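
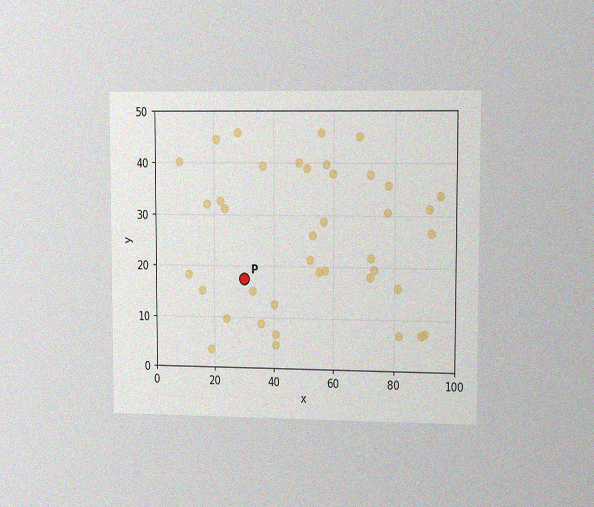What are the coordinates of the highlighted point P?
(30, 17.5)

The chart is viewed slightly from the right, with some photo noise. Following the gridlines from P to each axis, P sits at (30, 17.5).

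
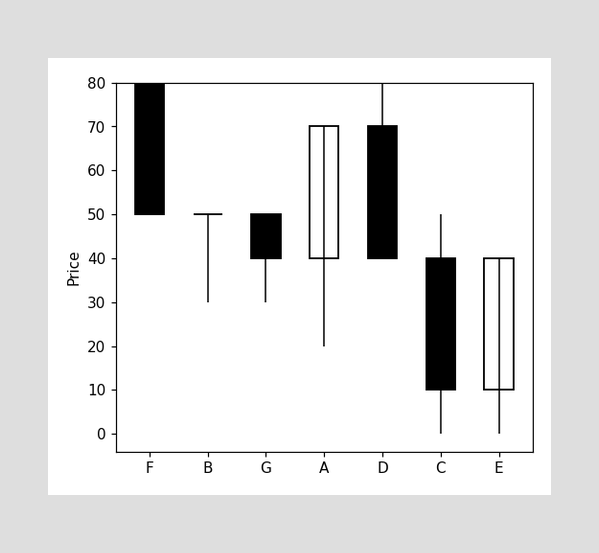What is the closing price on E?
40

The E candle closes at 40.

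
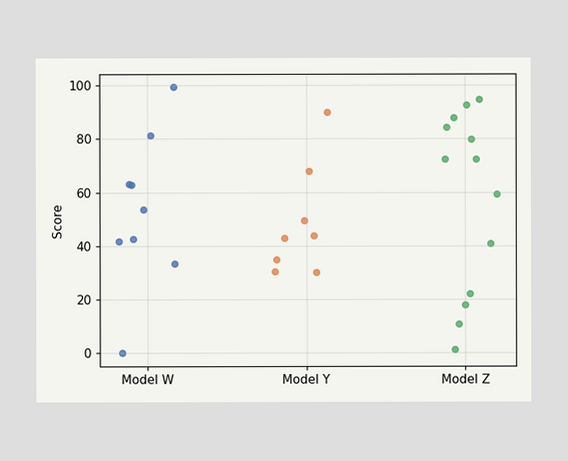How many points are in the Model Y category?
Counting the markers in the Model Y column gives 8.

8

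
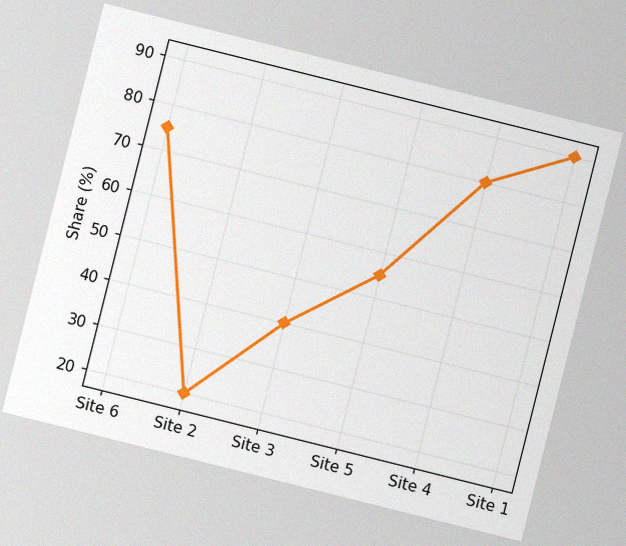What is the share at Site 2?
20%

The chart is tilted about 14° clockwise, with some photo noise. At Site 2, the line is at 20%.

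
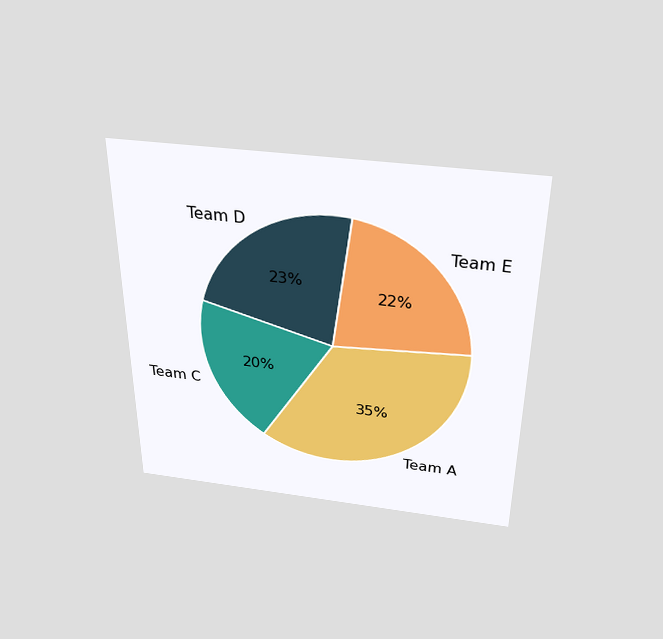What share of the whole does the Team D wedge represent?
The chart is viewed slightly from above. The Team D slice takes up 23% of the pie.

23%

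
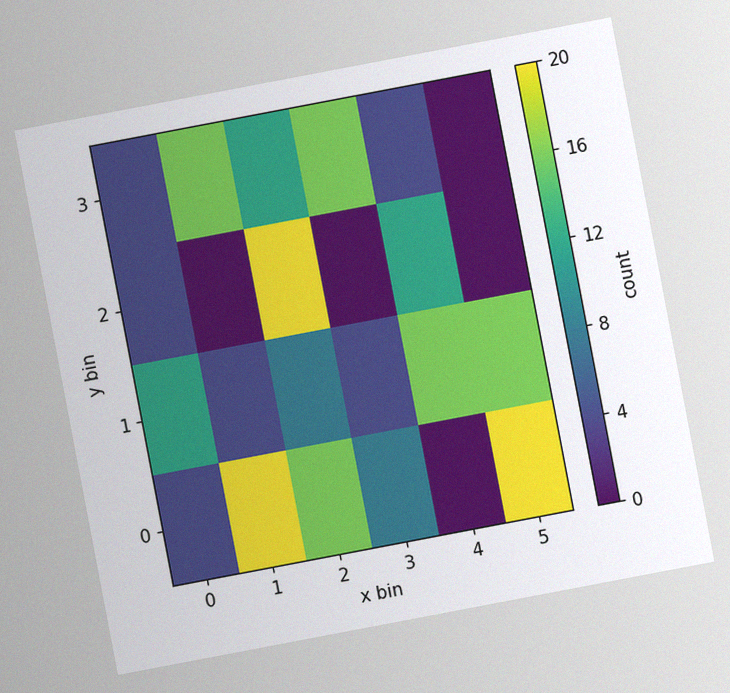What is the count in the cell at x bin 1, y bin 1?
4

The chart is tilted about 11° counter-clockwise, with some photo noise. Matching the cell (1, 1) against the colorbar gives 4.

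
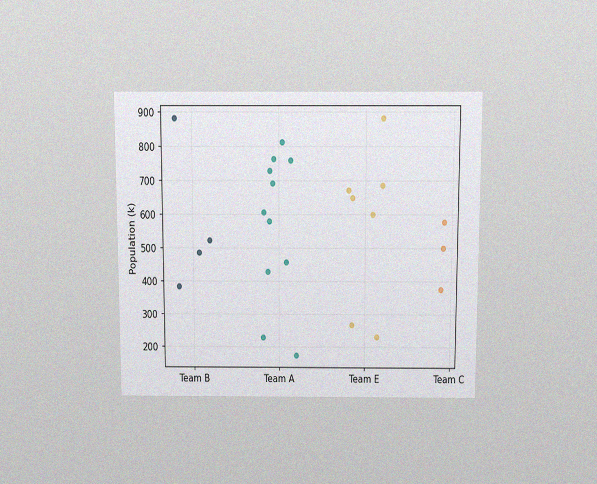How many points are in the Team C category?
3

The chart is viewed slightly from above, with some photo noise. Counting the markers in the Team C column gives 3.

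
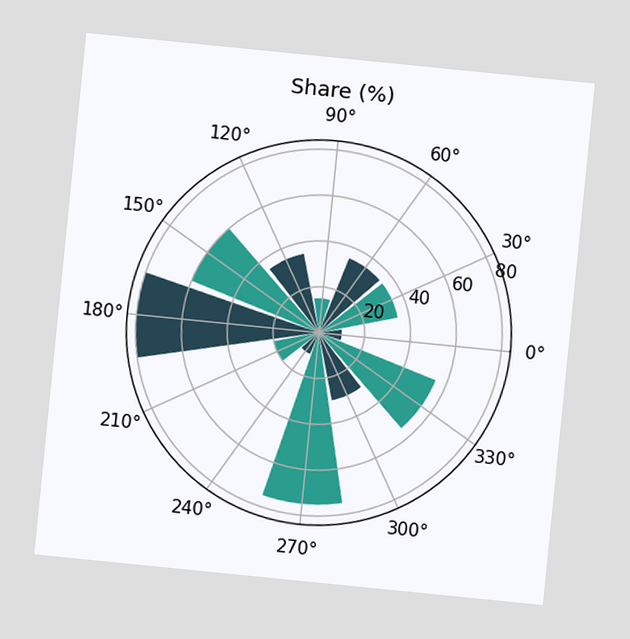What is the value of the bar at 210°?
20%

The chart is tilted about 6° clockwise. The bar at 210° reaches 20% on the radial axis.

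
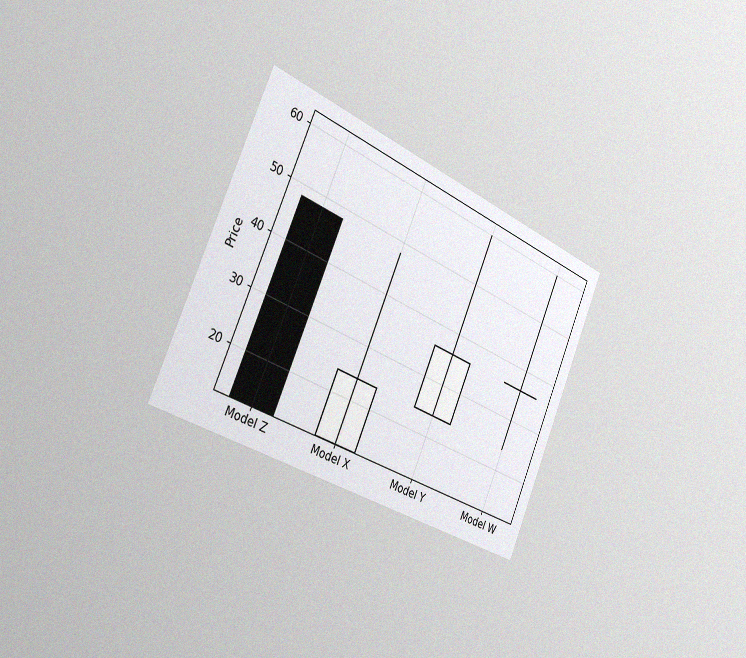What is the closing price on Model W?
36

The chart is tilted about 23° clockwise and viewed slightly from the left, with some photo noise. The Model W candle closes at 36.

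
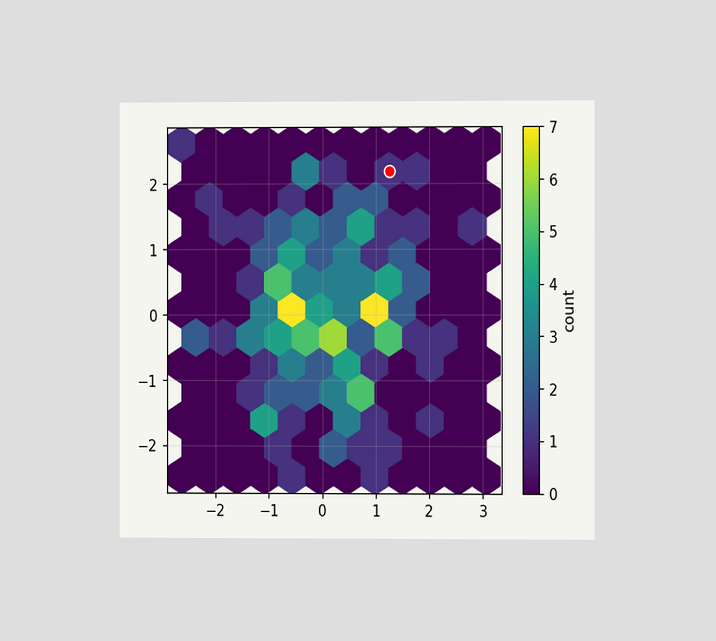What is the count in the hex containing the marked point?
1

The chart is viewed slightly from the right. The marked hex reads 1 on the colorbar.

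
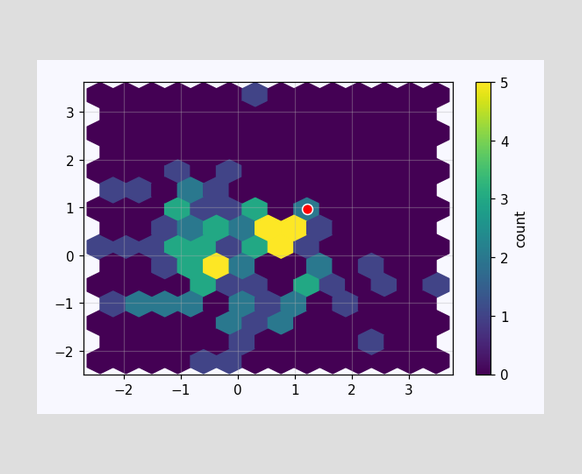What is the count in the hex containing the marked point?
The marked hex reads 2 on the colorbar.

2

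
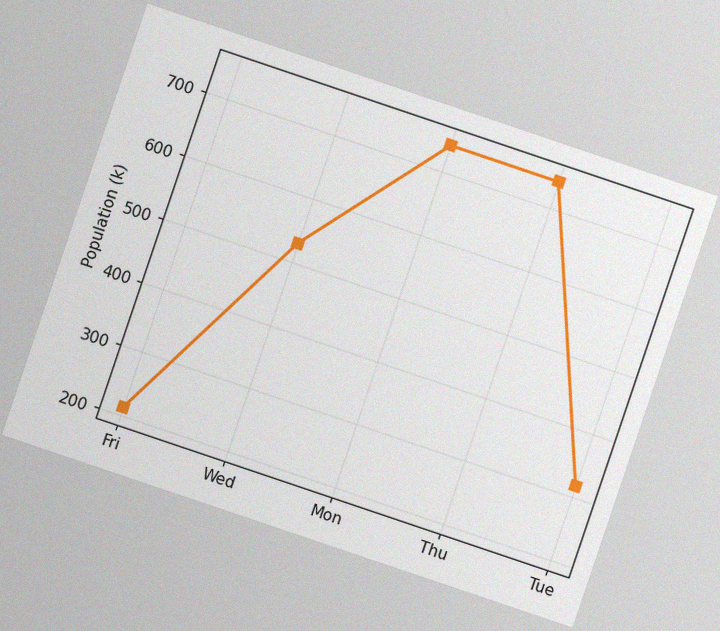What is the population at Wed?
530k

The chart is tilted about 19° clockwise, with some photo noise. At Wed, the line is at 530k.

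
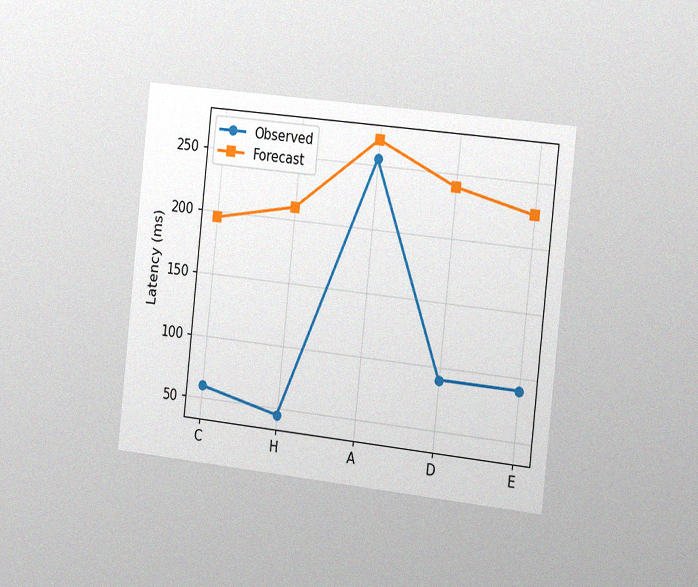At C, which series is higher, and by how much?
The chart is tilted about 6° clockwise and viewed slightly from the right, with some photo noise. At C, Forecast sits above the other line by 135ms.

Forecast, by 135ms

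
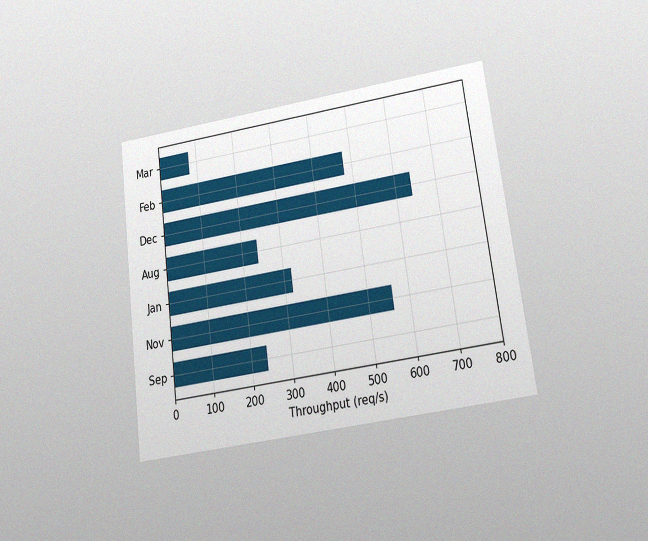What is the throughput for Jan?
320req/s

The chart is tilted about 7° counter-clockwise and viewed at a slight angle, with some photo noise. Reading along the chart's x-axis, the Jan bar reaches 320req/s.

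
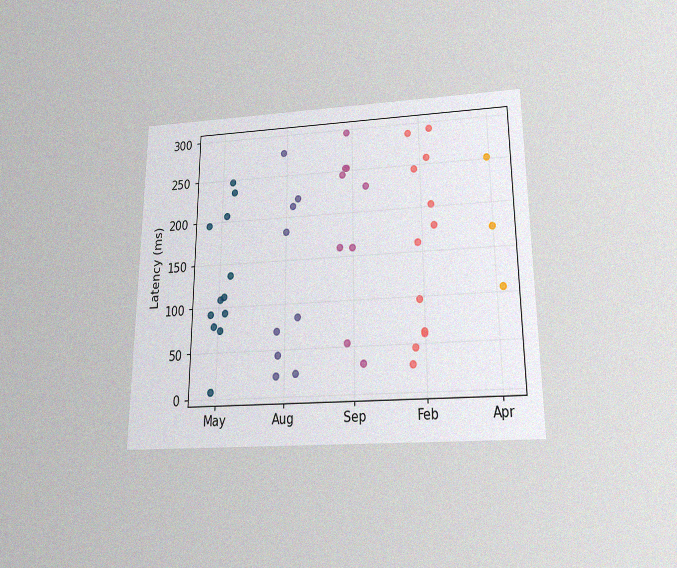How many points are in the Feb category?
12

The chart is viewed slightly from below, with some photo noise. Counting the markers in the Feb column gives 12.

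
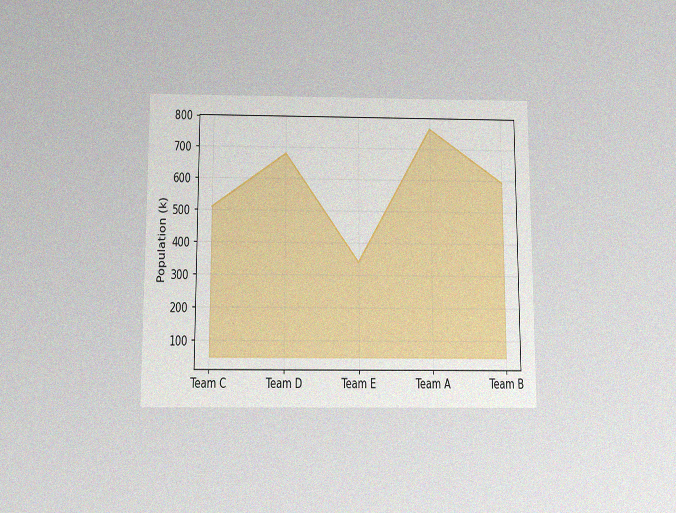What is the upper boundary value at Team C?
510k

The chart is viewed slightly from below, with some photo noise. At Team C the upper boundary is at 510k.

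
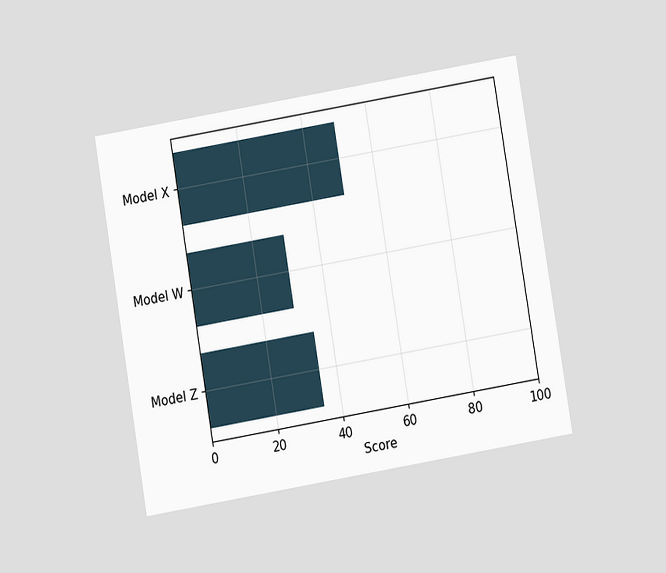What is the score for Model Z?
35

The chart is tilted about 9° counter-clockwise and viewed at a slight angle. Reading along the chart's x-axis, the Model Z bar reaches 35.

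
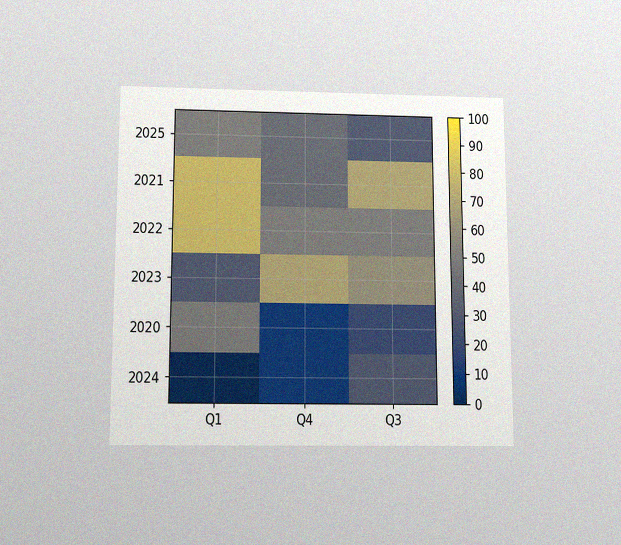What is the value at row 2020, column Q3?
20

The chart is viewed slightly from below, with some photo noise. Matching cell (2020, Q3) against the colorbar gives 20.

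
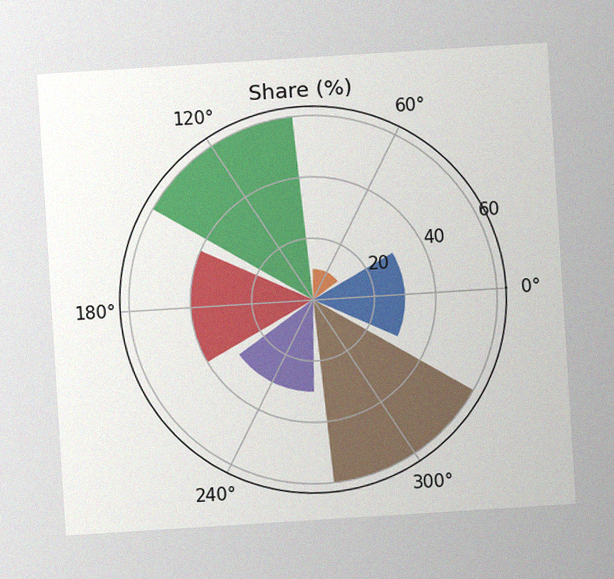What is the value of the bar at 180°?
40%

The chart is tilted about 4° counter-clockwise, with some photo noise. The bar at 180° reaches 40% on the radial axis.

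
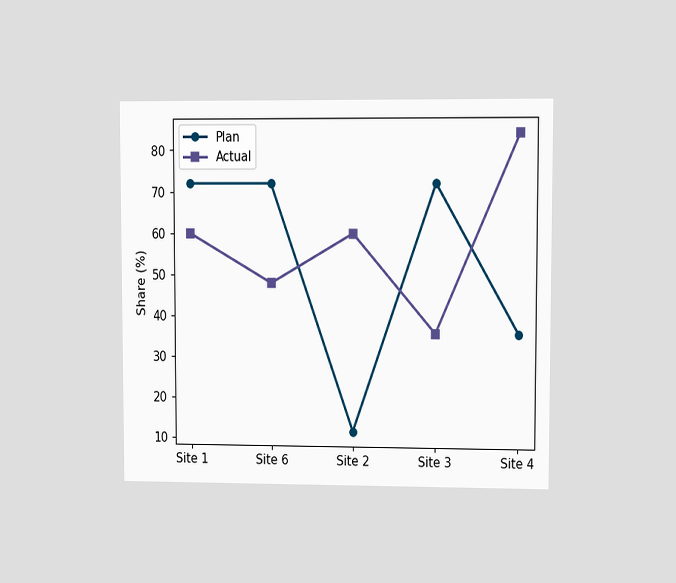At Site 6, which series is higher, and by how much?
The chart is viewed at a slight angle. At Site 6, Plan sits above the other line by 24%.

Plan, by 24%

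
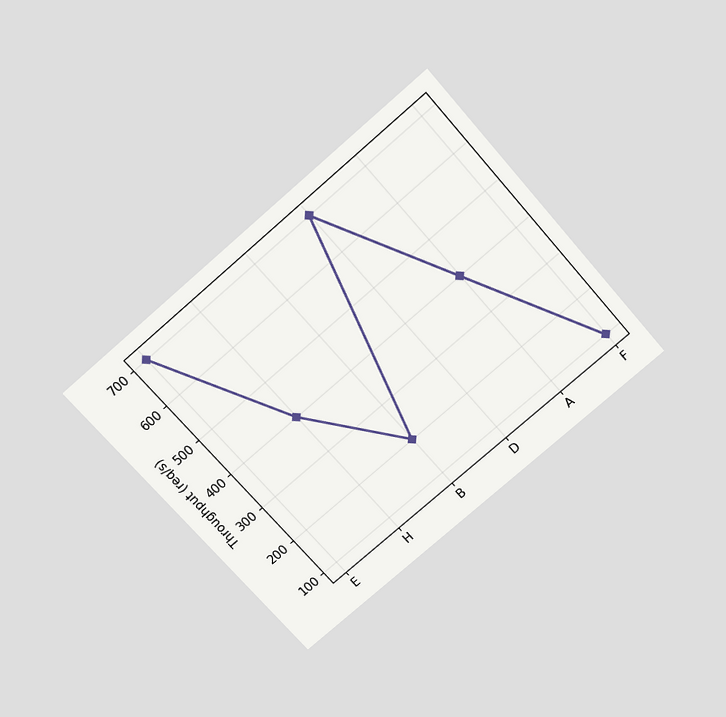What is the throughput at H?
400req/s

The chart is tilted about 41° counter-clockwise and viewed slightly from above. At H, the line is at 400req/s.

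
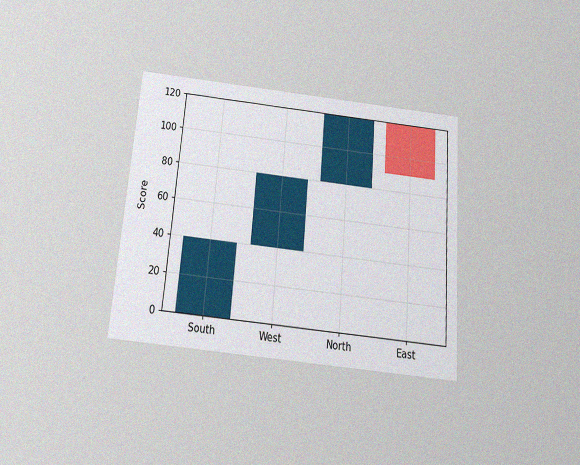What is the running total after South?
40

The chart is tilted about 5° clockwise and viewed slightly from below, with some photo noise. After South the running total reaches 40.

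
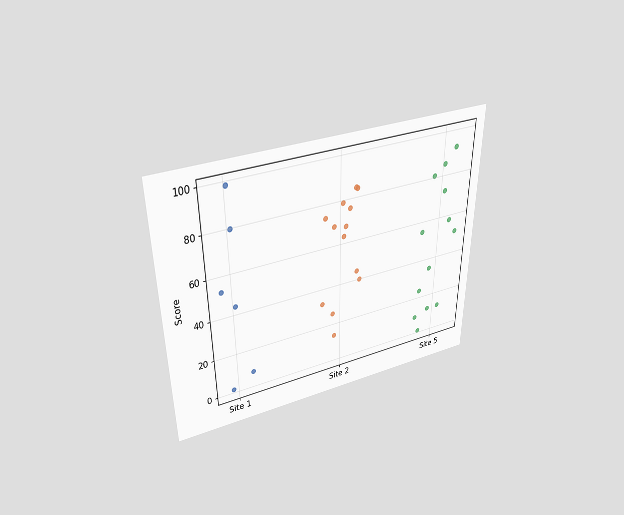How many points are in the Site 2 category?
The chart is viewed slightly from above. Counting the markers in the Site 2 column gives 13.

13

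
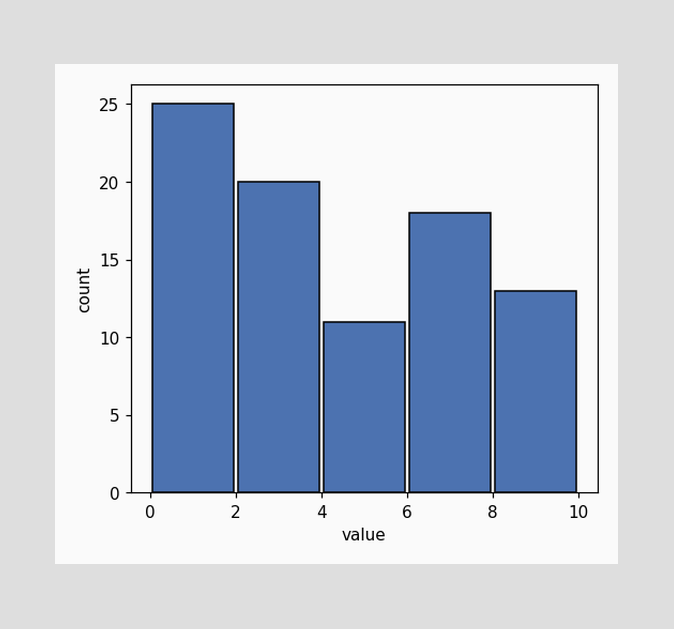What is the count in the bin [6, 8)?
The [6, 8) bin has height 18.

18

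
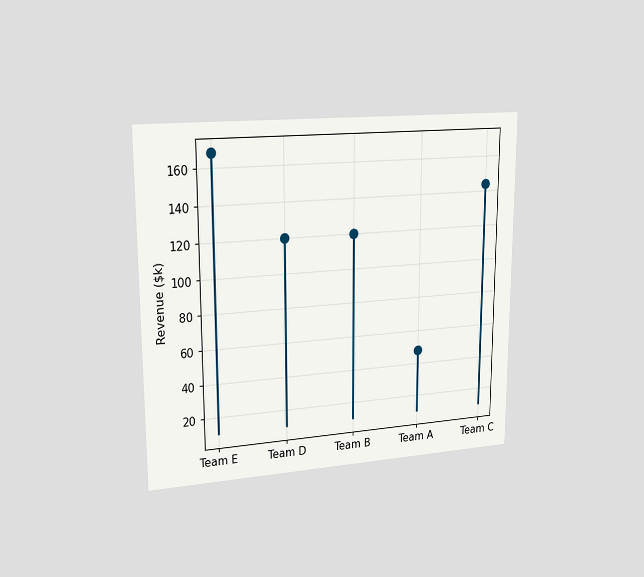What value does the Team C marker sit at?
$144k

The chart is viewed slightly from the left. The Team C marker sits at $144k.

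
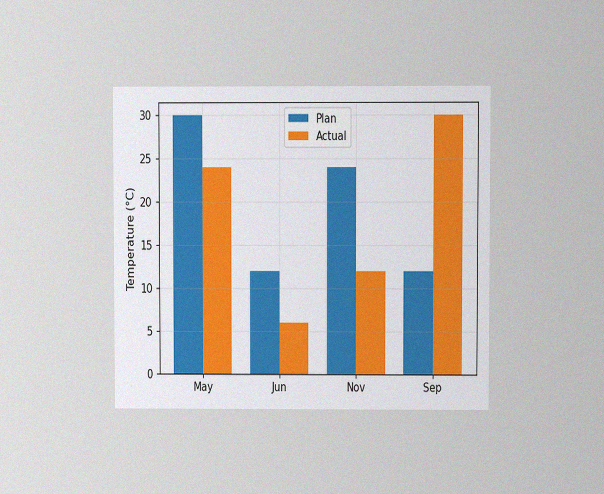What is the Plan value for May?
The chart is viewed at a slight angle, with some photo noise. The Plan bar at May reaches 30°C on the y-axis.

30°C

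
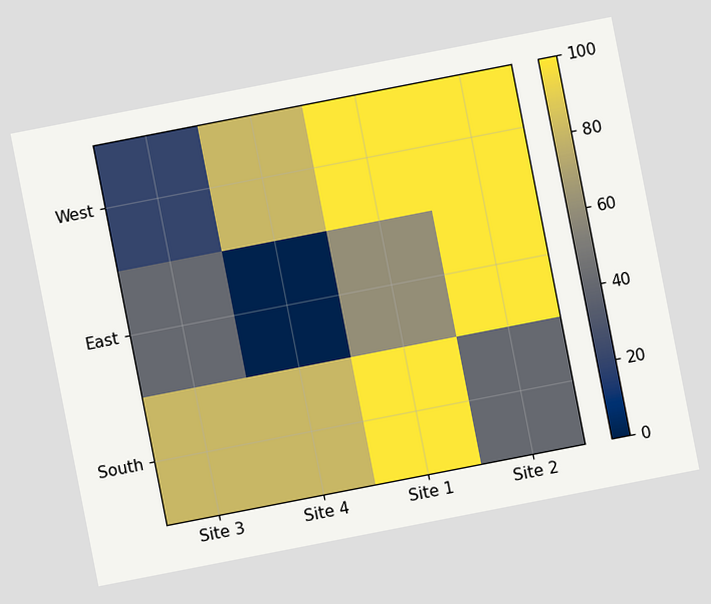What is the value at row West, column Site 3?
The chart is tilted about 11° counter-clockwise. Matching cell (West, Site 3) against the colorbar gives 20.

20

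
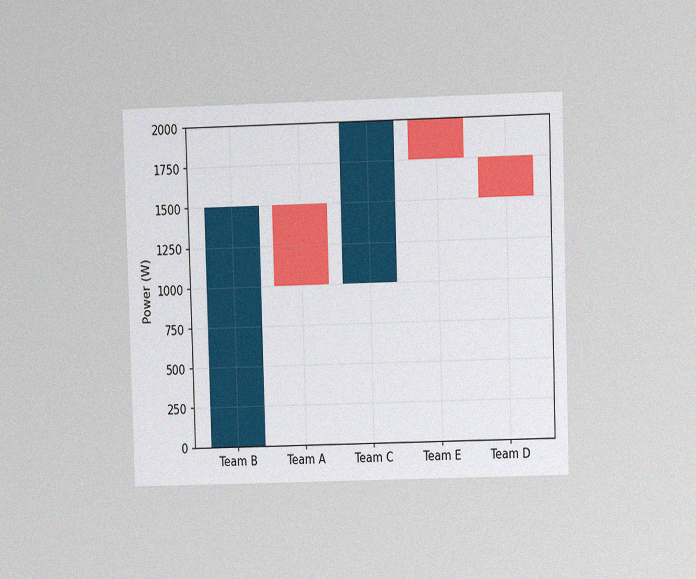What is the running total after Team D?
The chart is viewed at a slight angle, with some photo noise. After Team D the running total reaches 1500W.

1500W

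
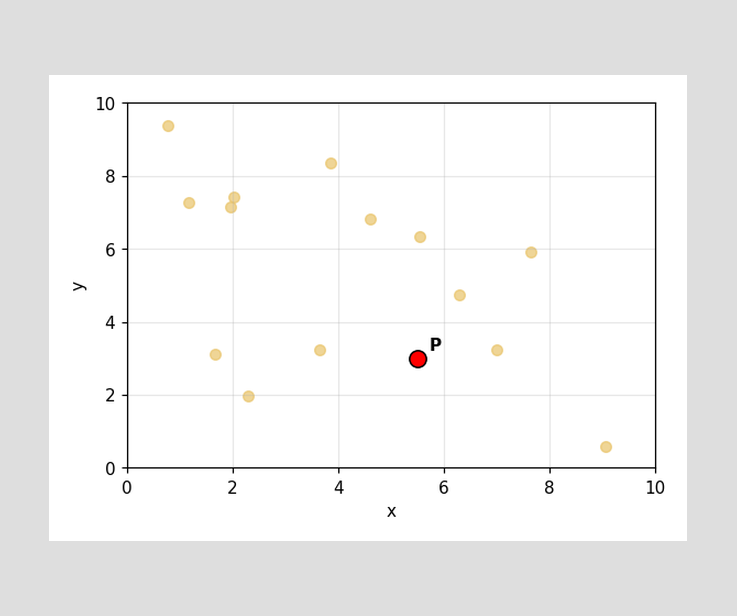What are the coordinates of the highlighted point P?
Following the gridlines from P to each axis, P sits at (5.5, 3).

(5.5, 3)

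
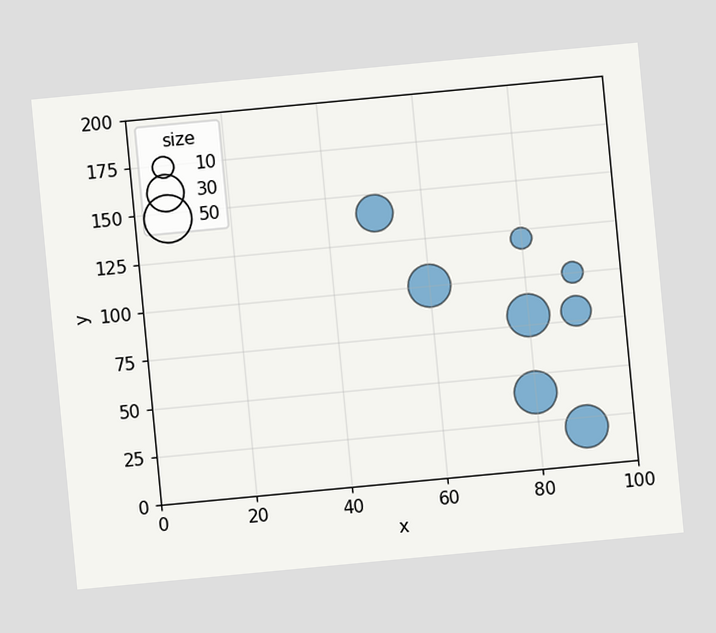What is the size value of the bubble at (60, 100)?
The chart is tilted about 5° counter-clockwise. Matching the bubble at (60, 100) against the size legend gives 40.

40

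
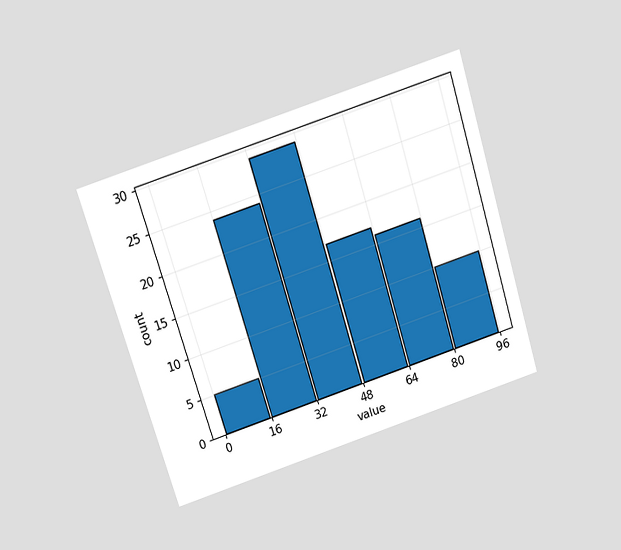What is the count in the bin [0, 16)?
The chart is tilted about 17° counter-clockwise and viewed slightly from above. The [0, 16) bin has height 5.

5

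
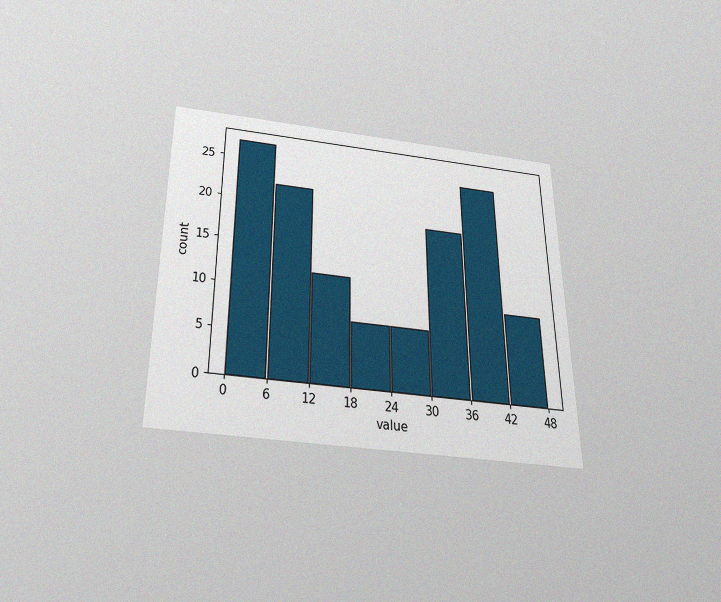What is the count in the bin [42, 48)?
The chart is viewed slightly from below, with some photo noise. The [42, 48) bin has height 10.

10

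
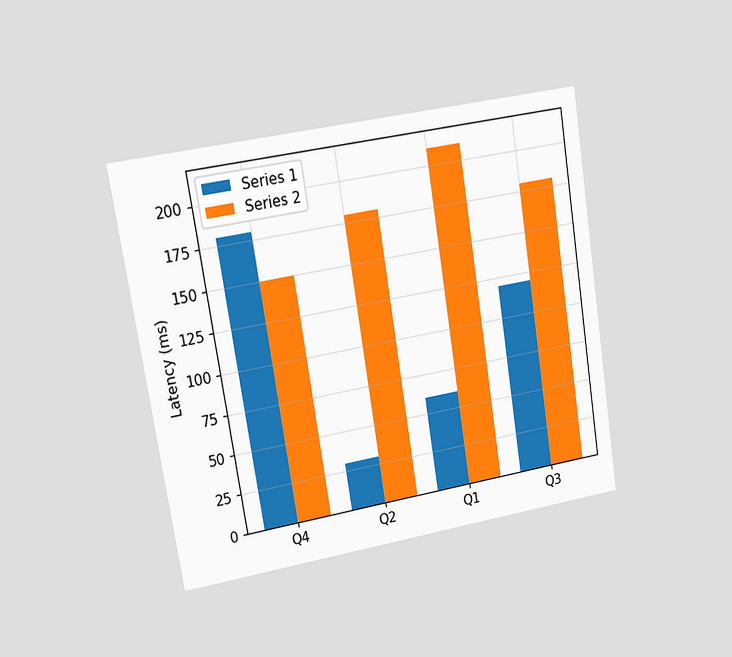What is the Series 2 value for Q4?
150ms

The chart is tilted about 9° counter-clockwise and viewed at a slight angle. The Series 2 bar at Q4 reaches 150ms on the y-axis.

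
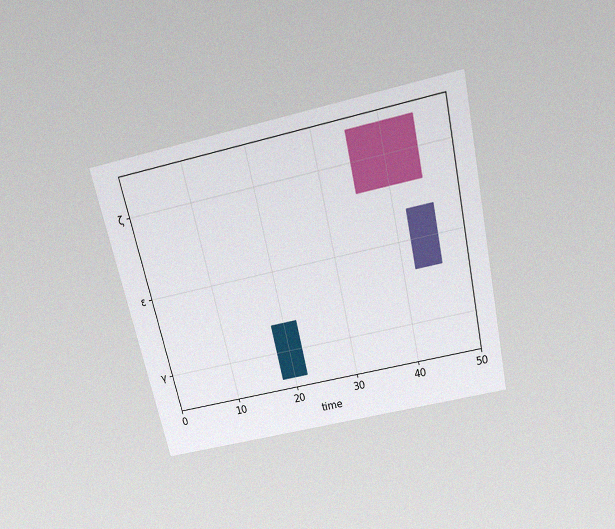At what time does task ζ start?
35

The chart is tilted about 13° counter-clockwise and viewed slightly from above, with some photo noise. The ζ bar begins at t=35.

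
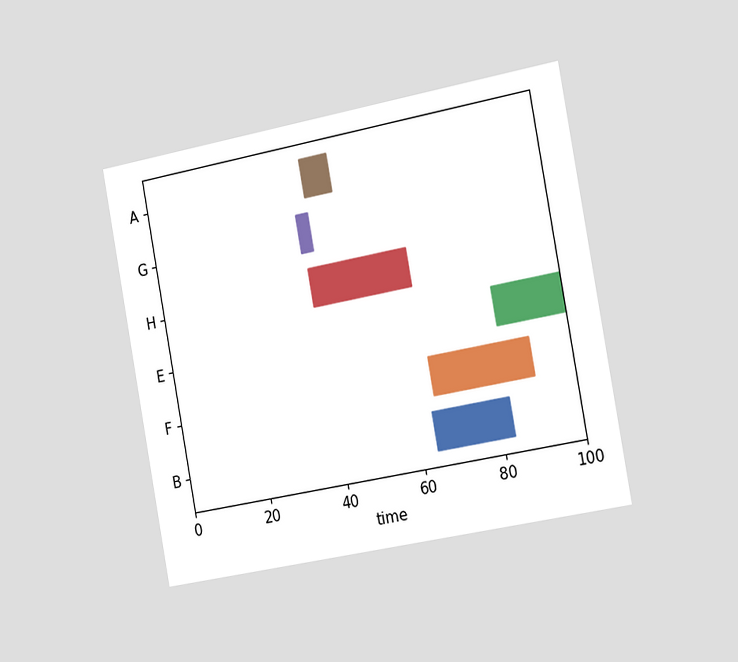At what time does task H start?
39

The chart is tilted about 10° counter-clockwise and viewed slightly from the right. The H bar begins at t=39.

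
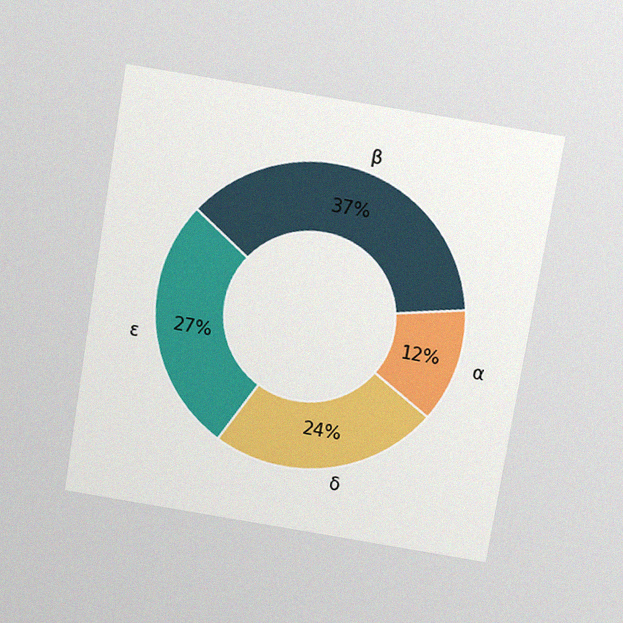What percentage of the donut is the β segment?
The chart is tilted about 9° clockwise and viewed slightly from above, with some photo noise. The β segment takes up 37% of the ring.

37%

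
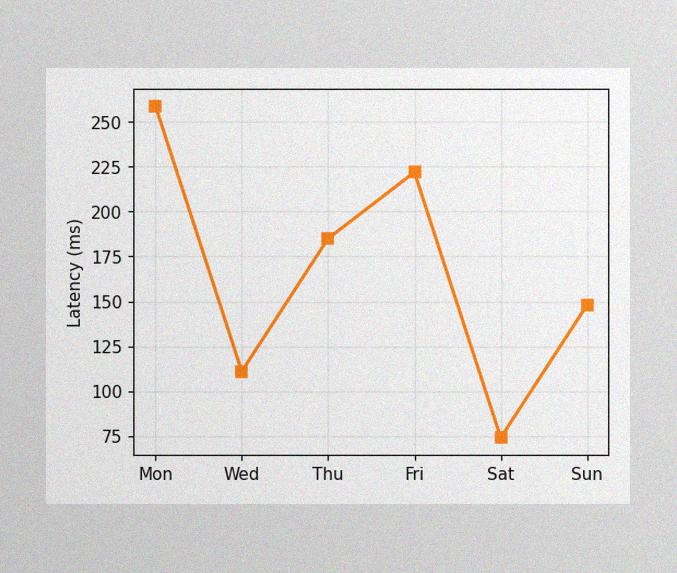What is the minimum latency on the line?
74ms

The image has some photo noise and uneven lighting. The lowest point is at Sat, and reading across to the y-axis gives 74ms.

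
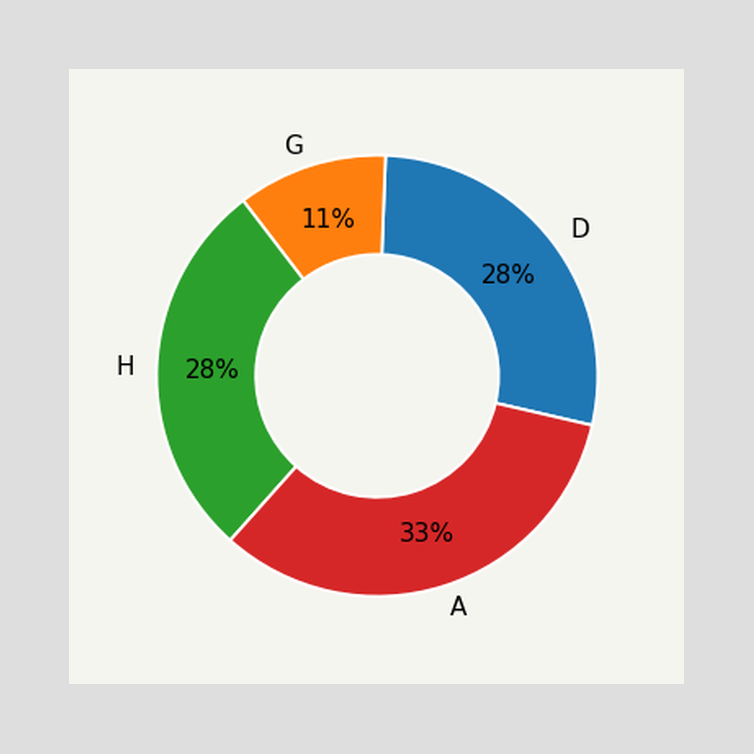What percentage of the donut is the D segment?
The D segment takes up 28% of the ring.

28%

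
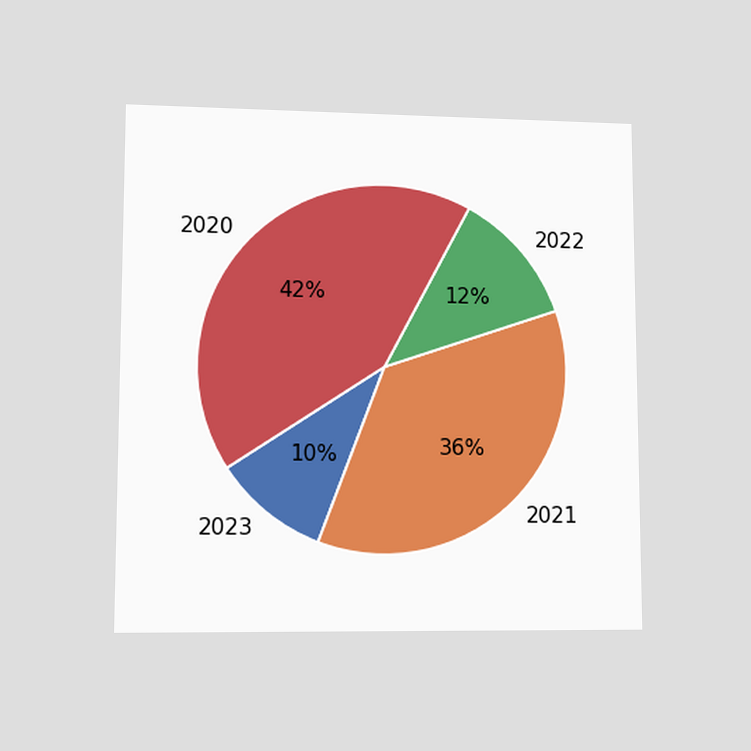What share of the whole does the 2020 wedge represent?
The chart is viewed at a slight angle. The 2020 slice takes up 42% of the pie.

42%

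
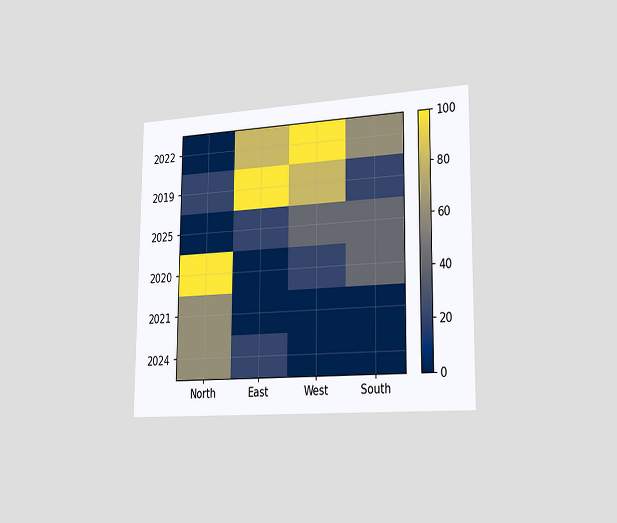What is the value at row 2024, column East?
20

The chart is viewed slightly from the right. Matching cell (2024, East) against the colorbar gives 20.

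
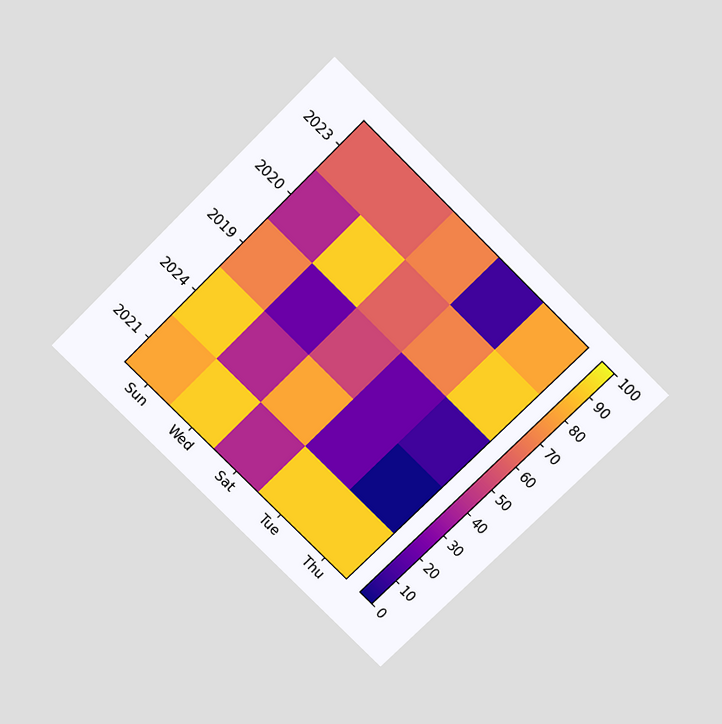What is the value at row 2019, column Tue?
The chart is tilted about 45° clockwise and viewed slightly from above. Matching cell (2019, Tue) against the colorbar gives 20.

20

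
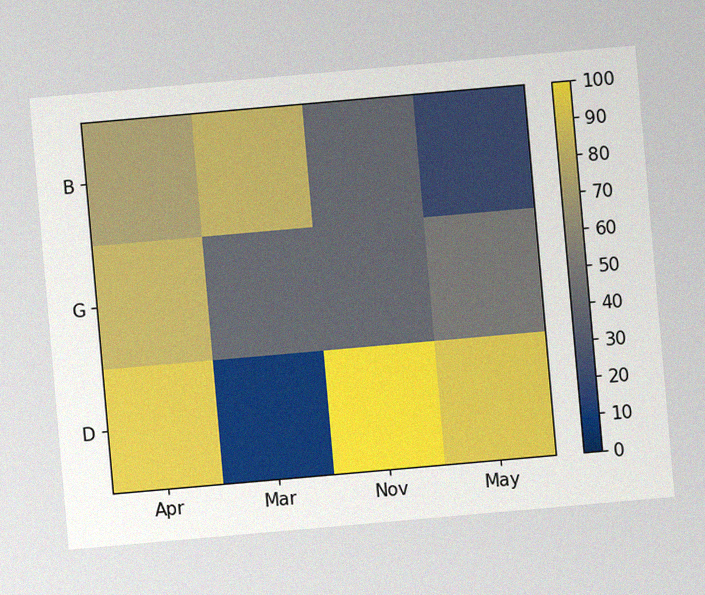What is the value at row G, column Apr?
The chart is tilted about 5° counter-clockwise, with some photo noise. Matching cell (G, Apr) against the colorbar gives 80.

80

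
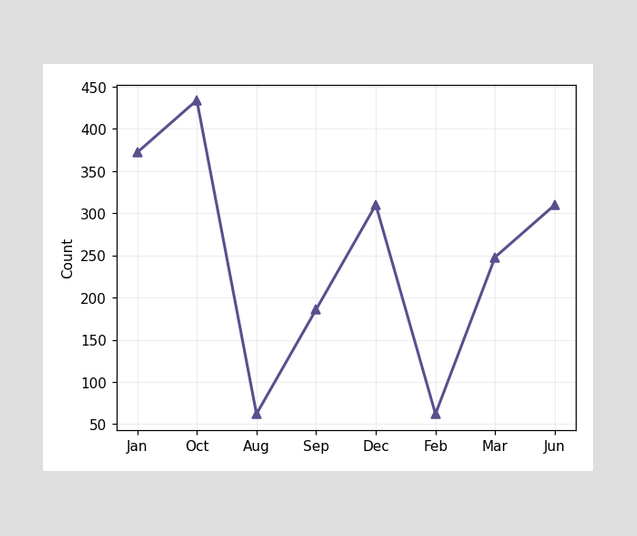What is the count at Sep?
186

At Sep, the line is at 186.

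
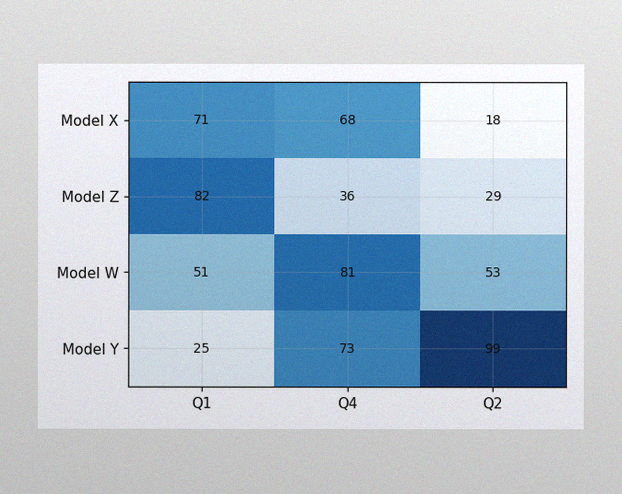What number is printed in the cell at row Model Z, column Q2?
29

The image has some photo noise and uneven lighting. The (Model Z, Q2) cell reads 29.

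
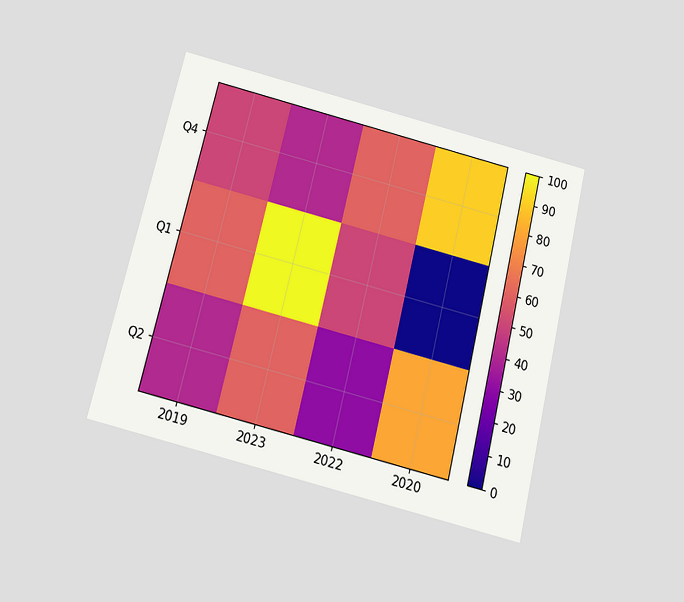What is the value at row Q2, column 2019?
40

The chart is tilted about 14° clockwise and viewed slightly from below. Matching cell (Q2, 2019) against the colorbar gives 40.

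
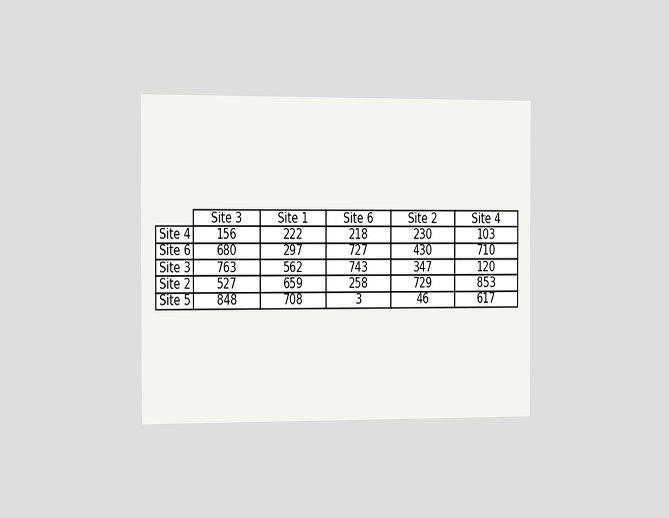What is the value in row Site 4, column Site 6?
218

The chart is viewed slightly from the left. The (Site 4, Site 6) cell reads 218.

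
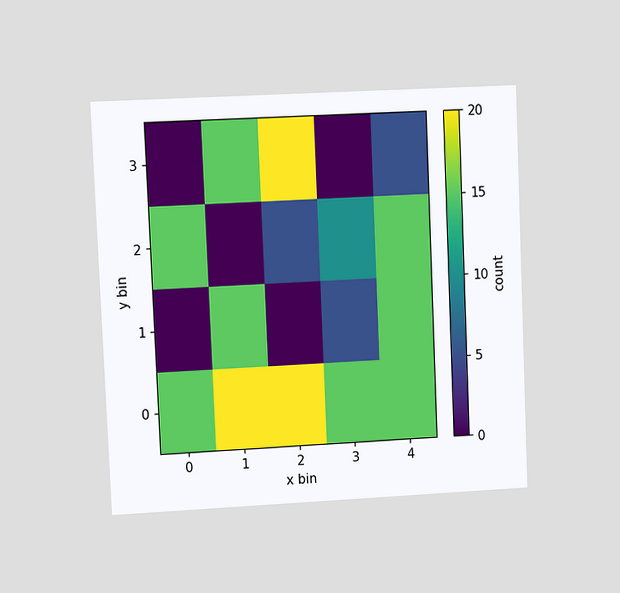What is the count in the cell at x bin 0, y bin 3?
0

The chart is tilted about 2° counter-clockwise and viewed at a slight angle. Matching the cell (0, 3) against the colorbar gives 0.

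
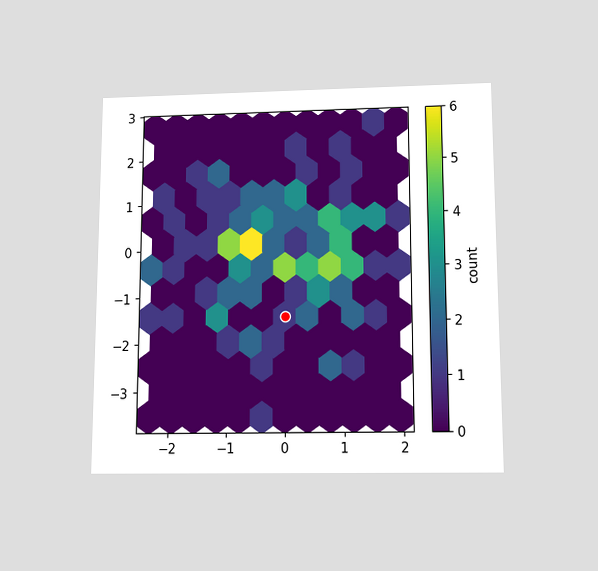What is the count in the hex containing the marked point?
The chart is viewed slightly from below. The marked hex reads 1 on the colorbar.

1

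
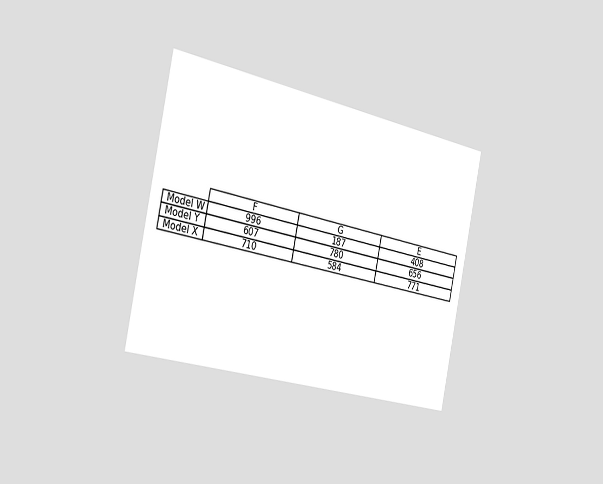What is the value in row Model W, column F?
996

The chart is tilted about 12° clockwise and viewed slightly from the left. The (Model W, F) cell reads 996.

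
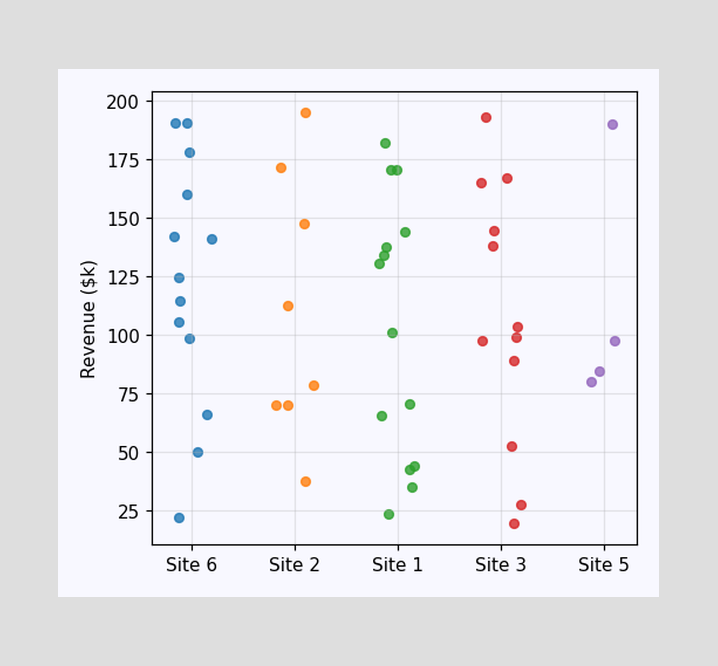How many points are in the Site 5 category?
Counting the markers in the Site 5 column gives 4.

4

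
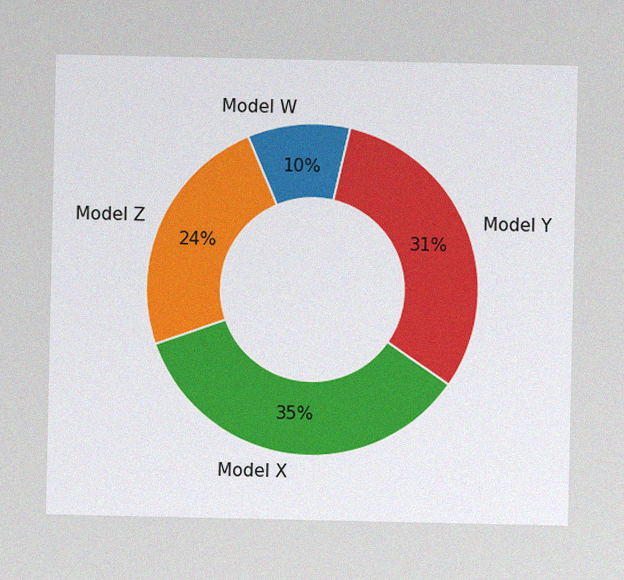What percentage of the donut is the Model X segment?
The image has some photo noise and uneven lighting. The Model X segment takes up 35% of the ring.

35%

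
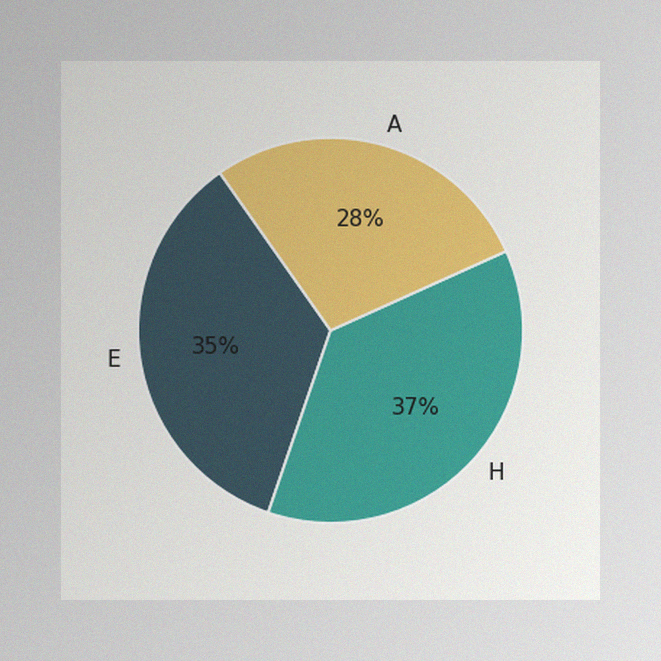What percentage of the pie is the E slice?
The image has some photo noise and uneven lighting. The E slice takes up 35% of the pie.

35%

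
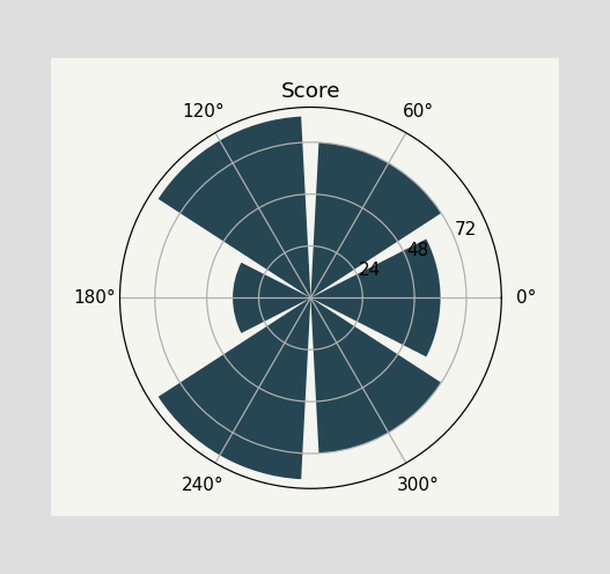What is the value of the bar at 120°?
The bar at 120° reaches 84 on the radial axis.

84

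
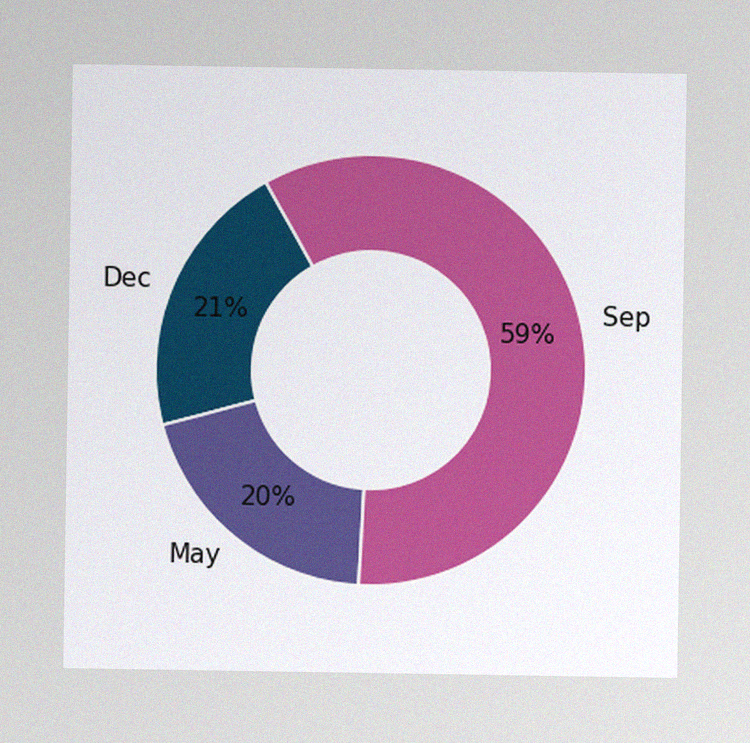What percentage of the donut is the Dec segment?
The image has some photo noise and uneven lighting. The Dec segment takes up 21% of the ring.

21%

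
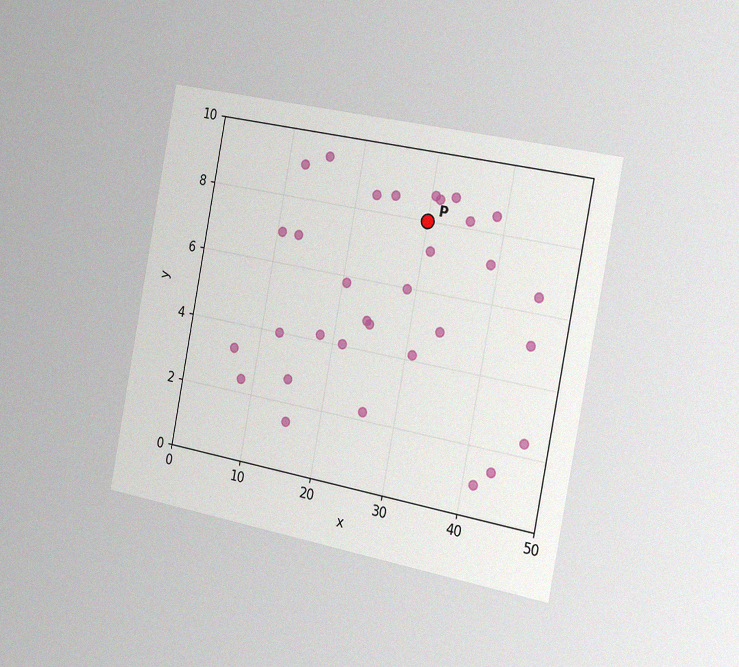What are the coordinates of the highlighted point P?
The chart is tilted about 11° clockwise and viewed slightly from the right, with some photo noise. Following the gridlines from P to each axis, P sits at (30, 8).

(30, 8)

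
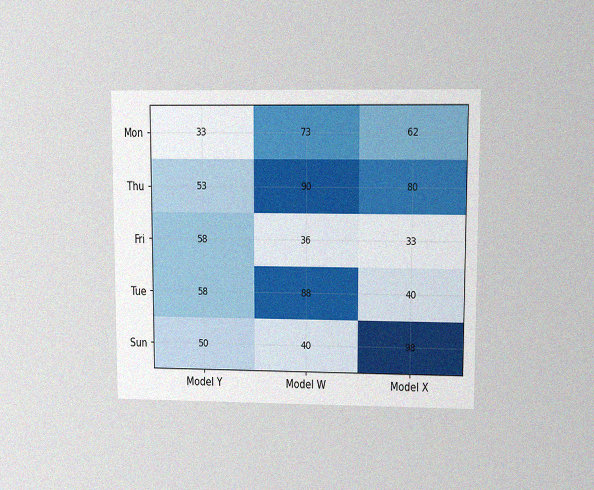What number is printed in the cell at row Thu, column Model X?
The chart is viewed at a slight angle, with some photo noise. The (Thu, Model X) cell reads 80.

80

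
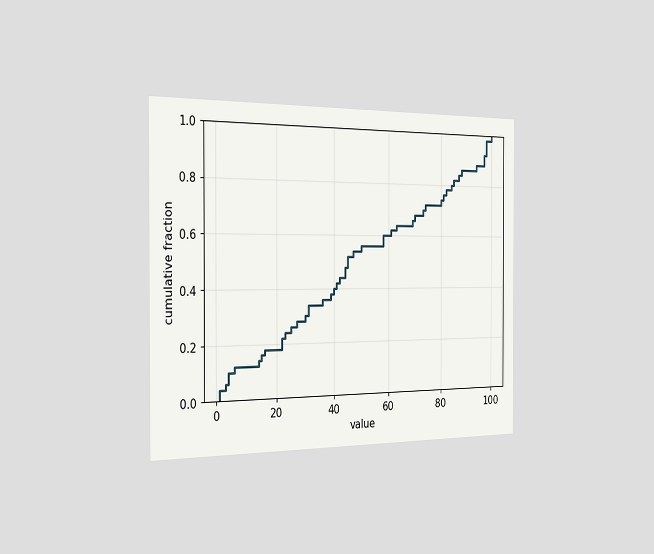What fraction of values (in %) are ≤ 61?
62%

The chart is viewed slightly from the left. At x=61 the ECDF step is at 62%.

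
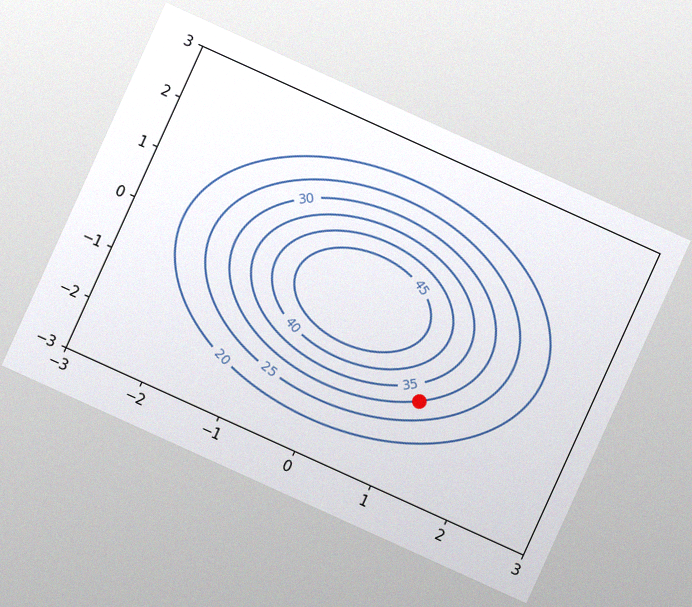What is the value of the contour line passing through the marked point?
30

The chart is tilted about 24° clockwise, with some photo noise. The marked point sits on the contour labelled 30.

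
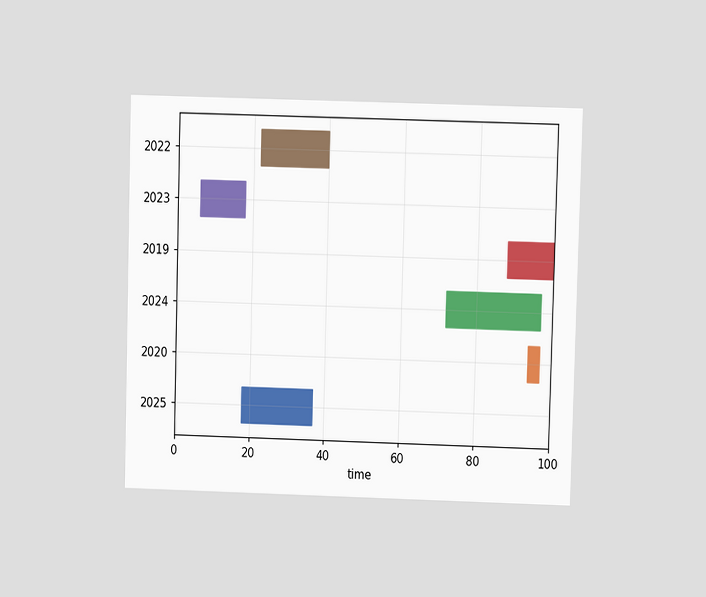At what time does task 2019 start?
The chart is viewed at a slight angle. The 2019 bar begins at t=88.

88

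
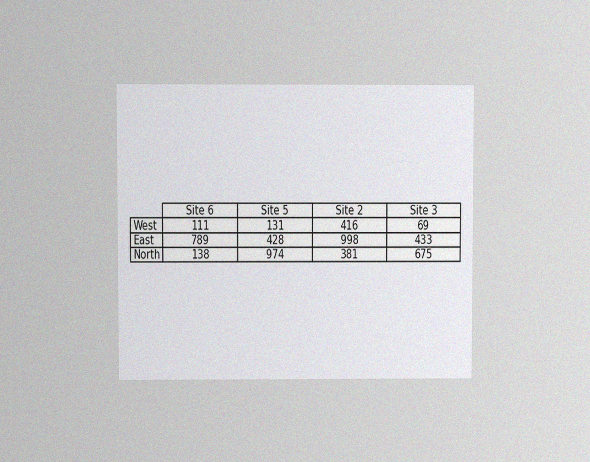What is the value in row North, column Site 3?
The chart is viewed at a slight angle, with some photo noise. The (North, Site 3) cell reads 675.

675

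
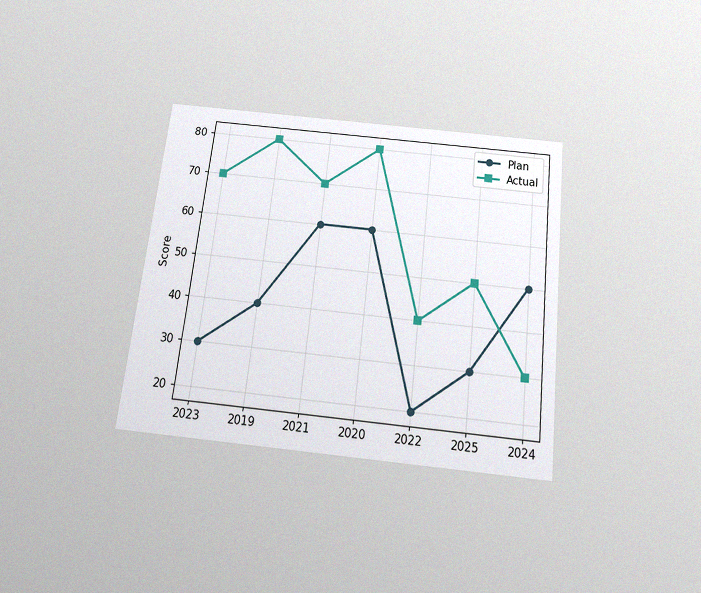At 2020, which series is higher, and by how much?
Actual, by 20

The chart is tilted about 6° clockwise and viewed slightly from below, with some photo noise. At 2020, Actual sits above the other line by 20.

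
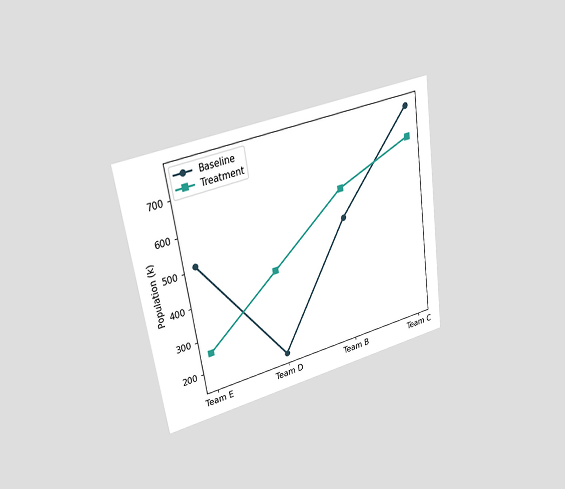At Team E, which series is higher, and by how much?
The chart is tilted about 8° counter-clockwise and viewed at a slight angle. At Team E, Baseline sits above the other line by 255k.

Baseline, by 255k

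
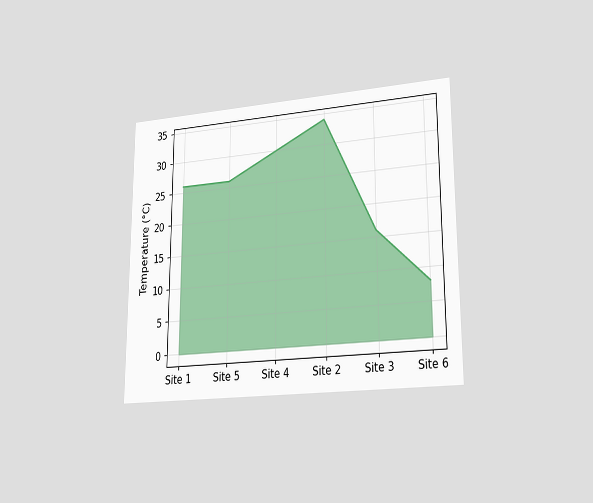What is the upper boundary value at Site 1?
The chart is viewed at a slight angle. At Site 1 the upper boundary is at 26°C.

26°C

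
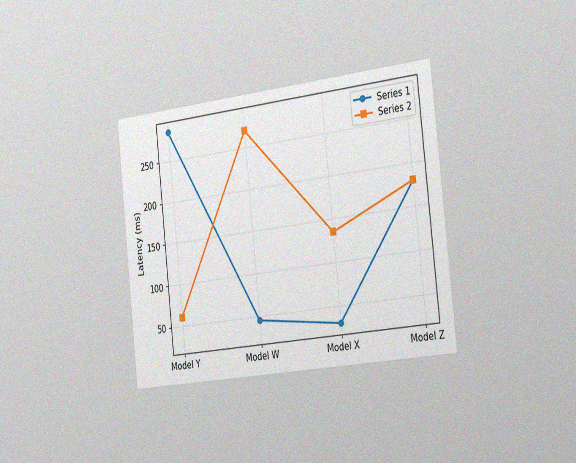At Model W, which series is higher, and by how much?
Series 2, by 225ms

The chart is tilted about 6° counter-clockwise and viewed slightly from the right, with some photo noise. At Model W, Series 2 sits above the other line by 225ms.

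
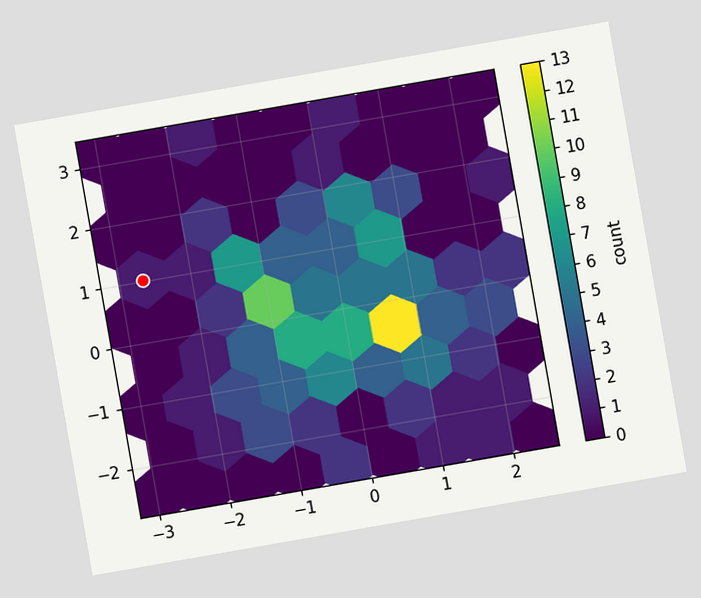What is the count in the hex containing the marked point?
The chart is tilted about 10° counter-clockwise. The marked hex reads 1 on the colorbar.

1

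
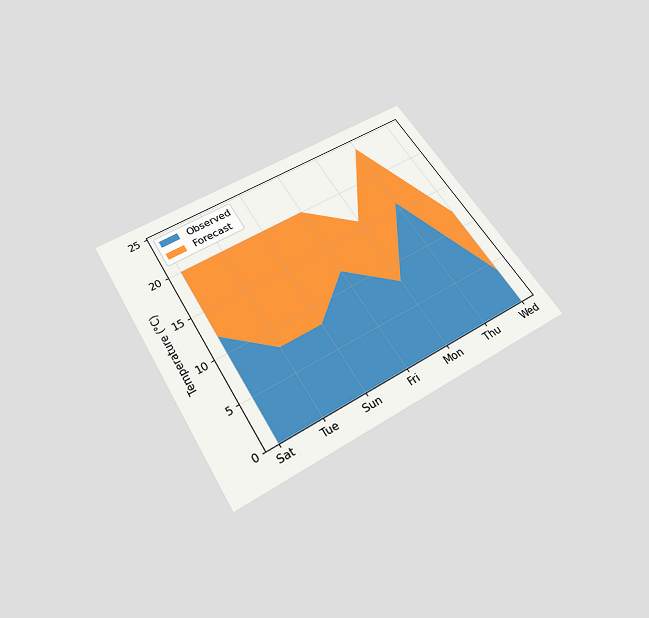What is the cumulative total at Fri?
20°C

The chart is tilted about 31° counter-clockwise and viewed slightly from below. The stacked total at Fri reaches 20°C.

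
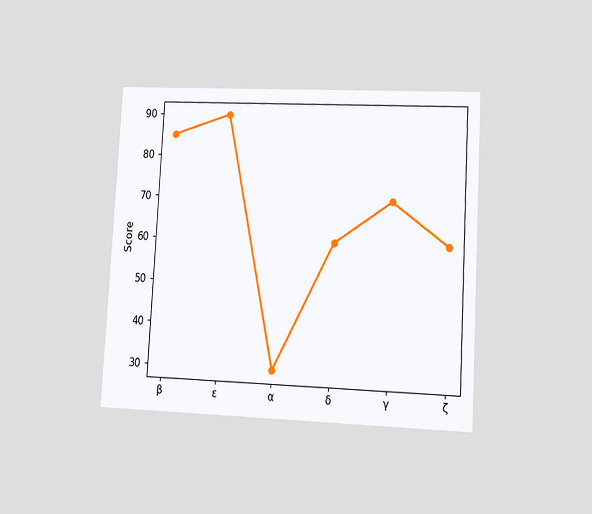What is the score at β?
The chart is tilted about 3° clockwise and viewed at a slight angle. At β, the line is at 85.

85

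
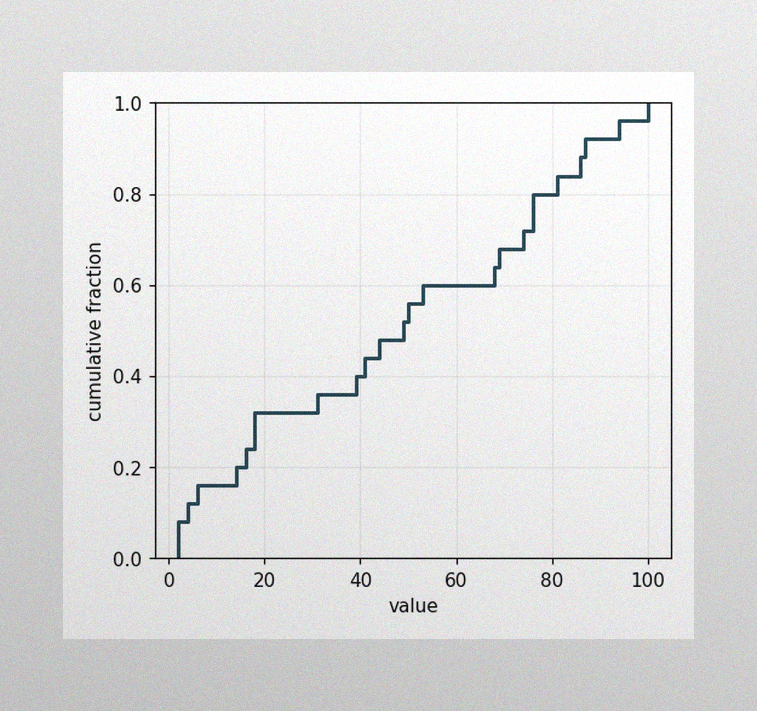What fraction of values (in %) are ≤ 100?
The image has some photo noise and uneven lighting. At x=100 the ECDF step is at 100%.

100%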